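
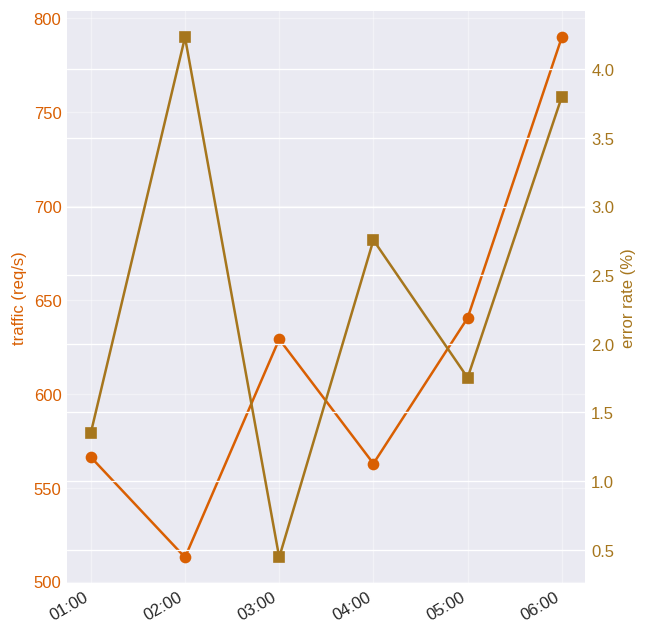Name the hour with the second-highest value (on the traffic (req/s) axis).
Top 3 (on the traffic (req/s) axis): 06:00 ≈ 800, 05:00 ≈ 650, 03:00 ≈ 625.

05:00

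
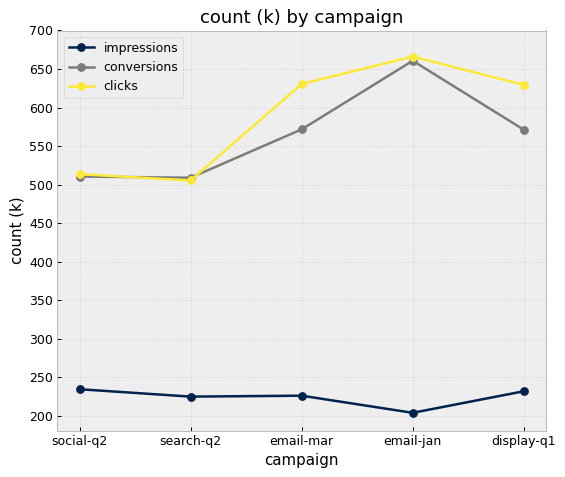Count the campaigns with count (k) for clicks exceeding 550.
Above 550: email-mar, email-jan, display-q1.

3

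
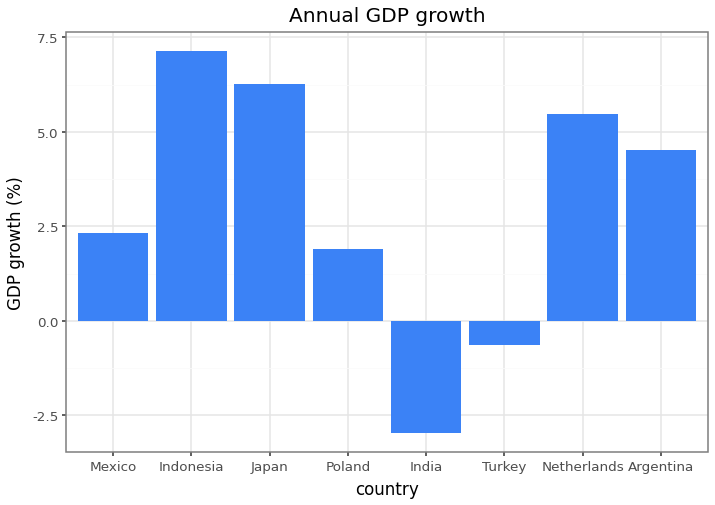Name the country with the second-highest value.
Japan

Top 3: Indonesia ≈ 7, Japan ≈ 6, Netherlands ≈ 5.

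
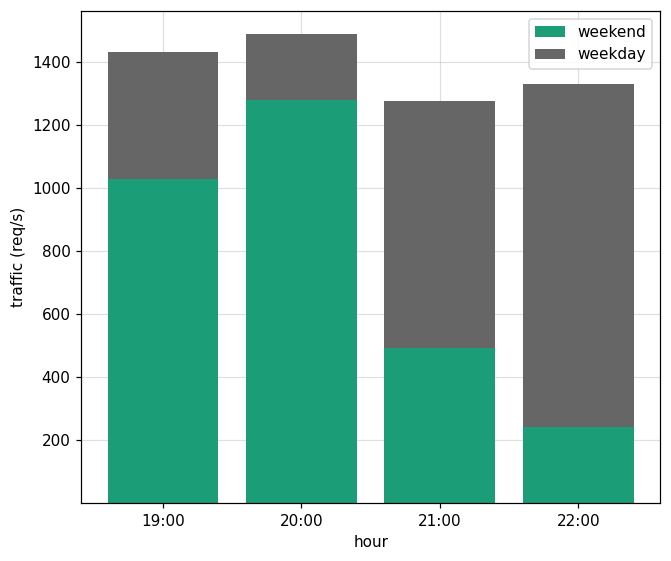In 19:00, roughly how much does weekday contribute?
weekday top ≈ 1400, bottom ≈ 1000; segment ≈ 400.

≈ 400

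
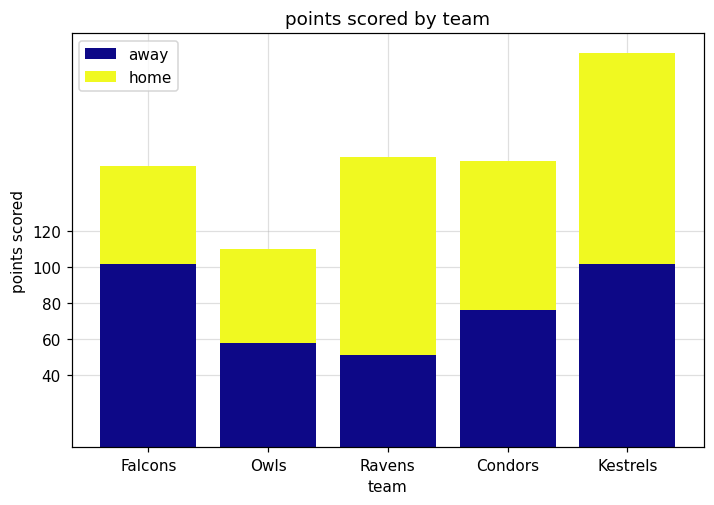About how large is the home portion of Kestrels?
≈ 120

home top ≈ 220, bottom ≈ 100; segment ≈ 120.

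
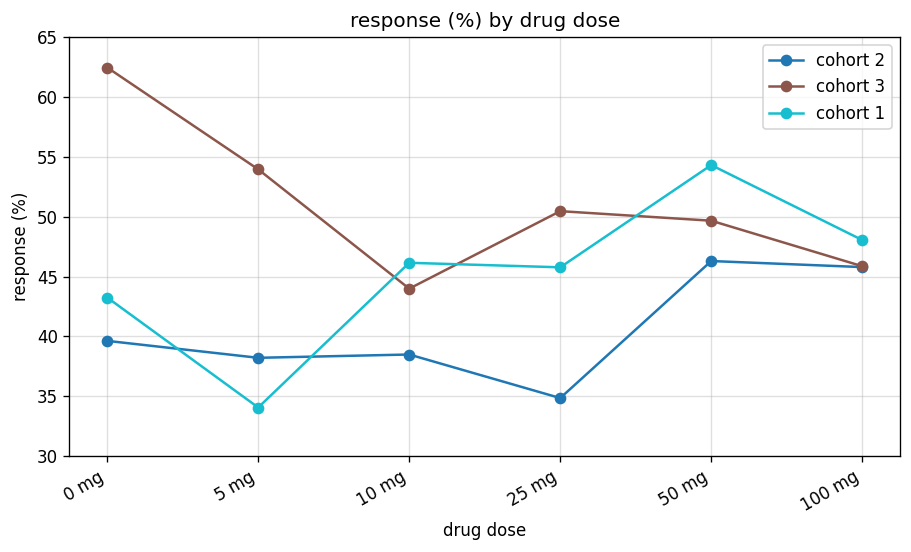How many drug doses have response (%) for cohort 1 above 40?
5

Above 40: 0 mg, 10 mg, 25 mg, 50 mg, 100 mg.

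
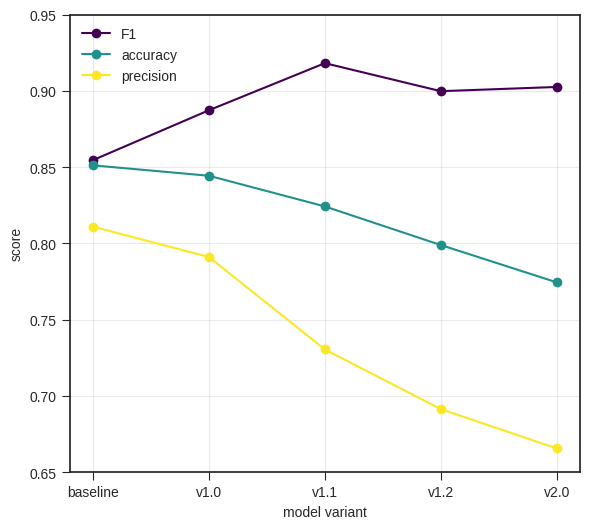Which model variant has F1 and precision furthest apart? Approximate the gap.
v2.0: F1 ≈ 0.90, precision ≈ 0.65 → gap ≈ 0.25. Next-largest (v1.2) is only ≈ 0.20.

v2.0, ≈ 0.25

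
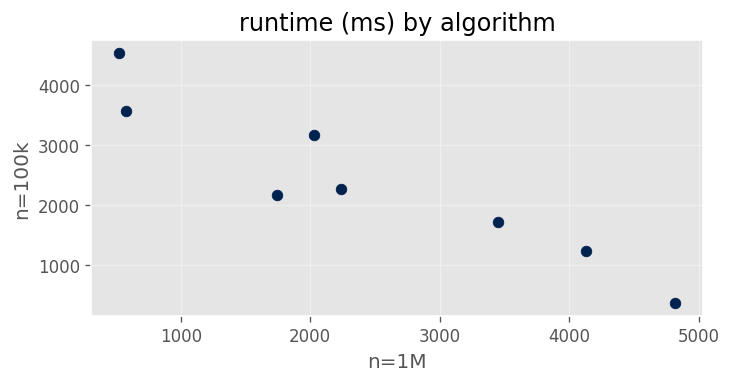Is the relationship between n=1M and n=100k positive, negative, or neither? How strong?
Points are negatively correlated; strong (|r| ≈ 0.9).

negative, strong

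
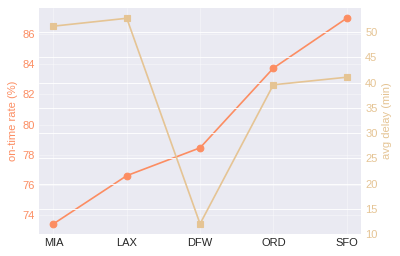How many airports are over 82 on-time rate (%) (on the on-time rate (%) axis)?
2

Above 82: ORD, SFO.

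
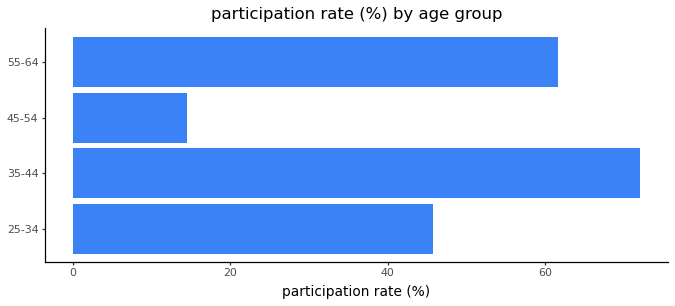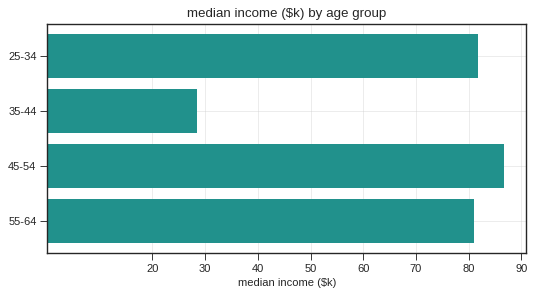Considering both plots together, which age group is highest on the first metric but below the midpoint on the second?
35-44

Chart 2 median median income ($k) ≈ 80; below-median age groups: 35-44, 55-64. Among those, 35-44 has the highest participation rate (%) (≈ 70).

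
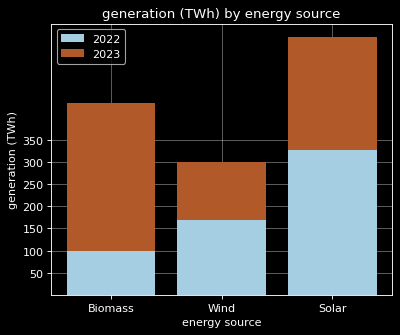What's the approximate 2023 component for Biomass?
≈ 350

2023 top ≈ 450, bottom ≈ 100; segment ≈ 350.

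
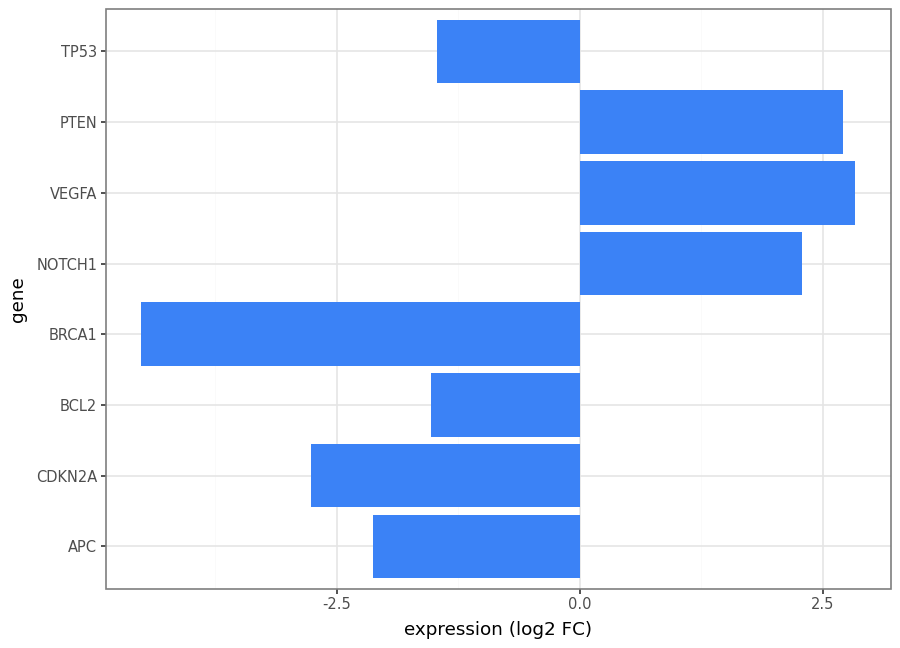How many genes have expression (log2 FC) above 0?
3

Above 0: NOTCH1, VEGFA, PTEN.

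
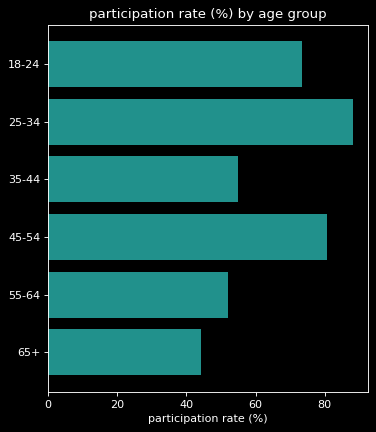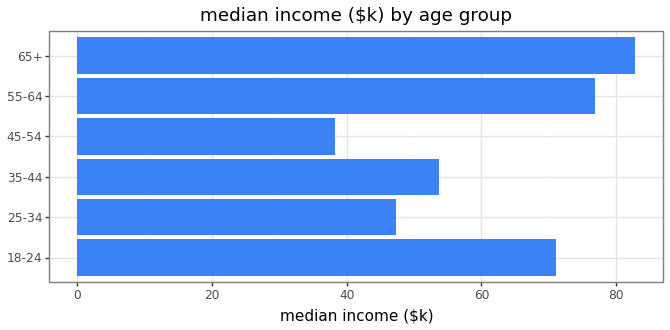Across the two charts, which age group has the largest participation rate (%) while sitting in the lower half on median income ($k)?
25-34

Chart 2 median median income ($k) ≈ 60; below-median age groups: 25-34, 35-44, 45-54. Among those, 25-34 has the highest participation rate (%) (≈ 90).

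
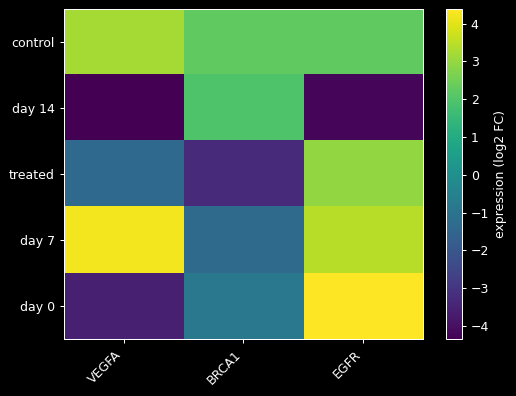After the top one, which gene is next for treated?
Top 3 for treated: EGFR ≈ 3, VEGFA ≈ -1, BRCA1 ≈ -3.

VEGFA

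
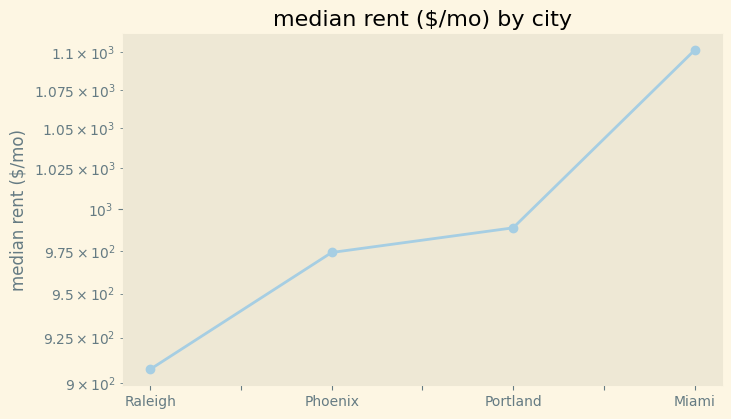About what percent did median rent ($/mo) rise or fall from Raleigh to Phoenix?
≈ +8.9%

Raleigh ≈ 900, Phoenix ≈ 980; (980 − 900) / 900 ≈ +8.9%.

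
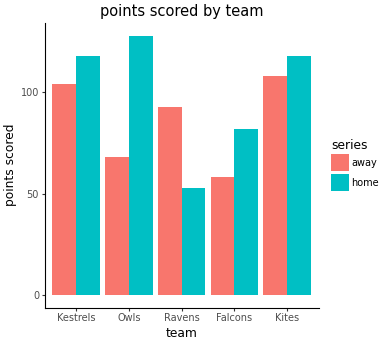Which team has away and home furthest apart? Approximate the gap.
Owls: away ≈ 60, home ≈ 120 → gap ≈ 60. Next-largest (Ravens) is only ≈ 40.

Owls, ≈ 60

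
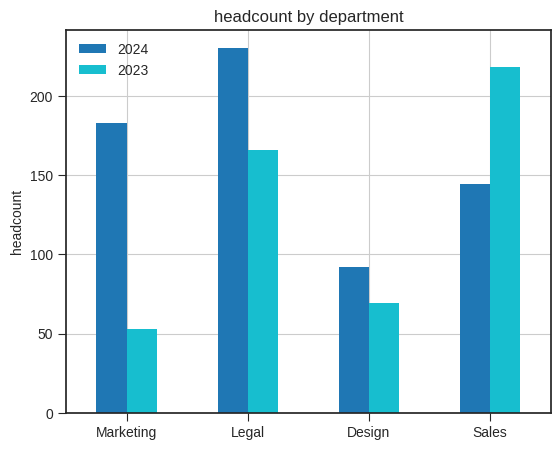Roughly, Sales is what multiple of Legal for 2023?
≈ 1.38×

Sales ≈ 220, Legal ≈ 160; 220/160 ≈ 1.38.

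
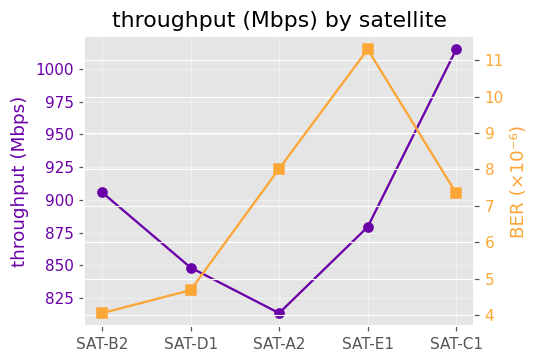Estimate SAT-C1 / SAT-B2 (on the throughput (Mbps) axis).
SAT-C1 ≈ 1020, SAT-B2 ≈ 900; 1020/900 ≈ 1.13.

≈ 1.13×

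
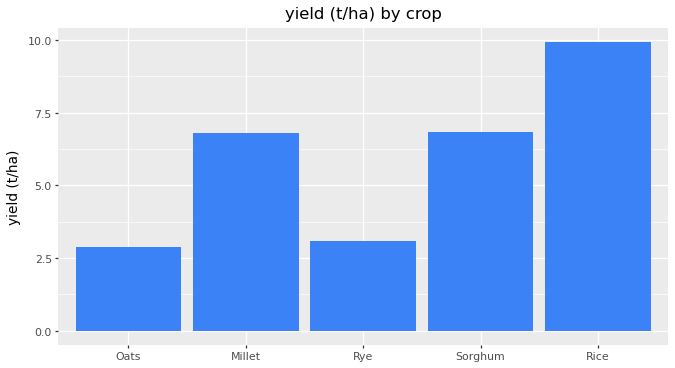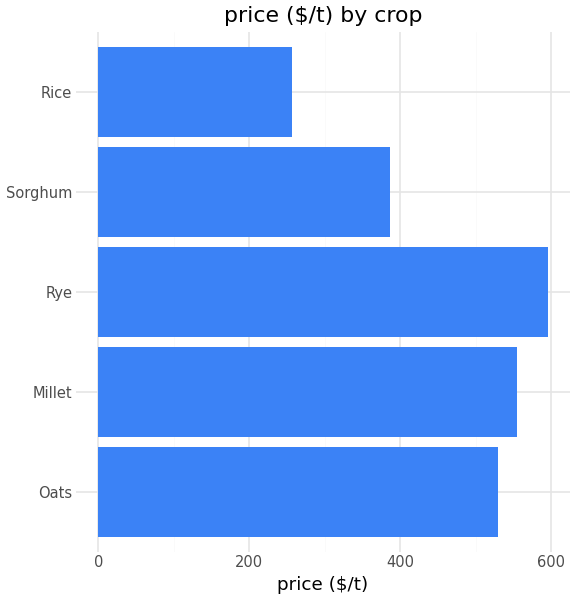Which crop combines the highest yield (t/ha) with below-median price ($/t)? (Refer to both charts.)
Rice

Chart 2 median price ($/t) ≈ 500; below-median crops: Sorghum, Rice. Among those, Rice has the highest yield (t/ha) (≈ 10).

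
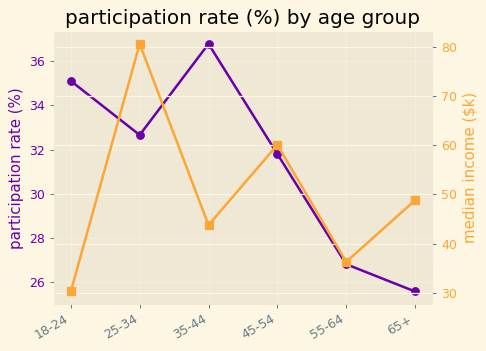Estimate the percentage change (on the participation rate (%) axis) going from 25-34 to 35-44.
≈ +12.1%

25-34 ≈ 33, 35-44 ≈ 37; (37 − 33) / 33 ≈ +12.1%.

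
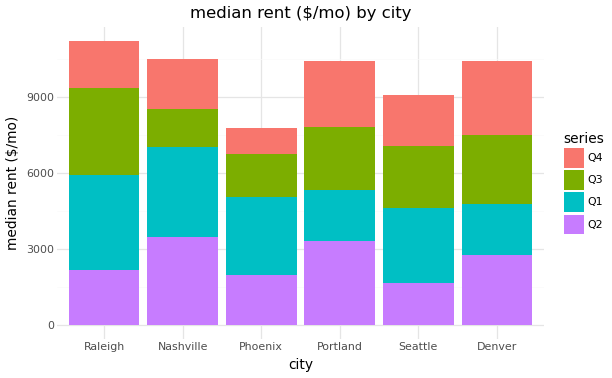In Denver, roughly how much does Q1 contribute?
Q1 top ≈ 5000, bottom ≈ 3000; segment ≈ 2000.

≈ 2000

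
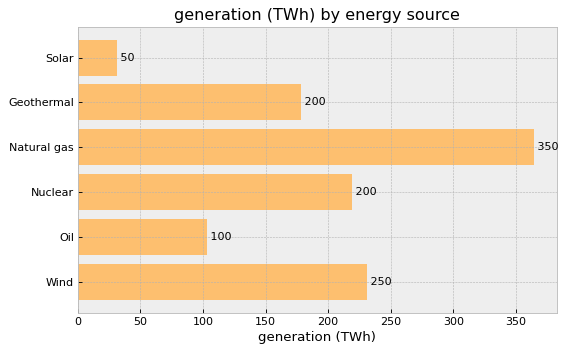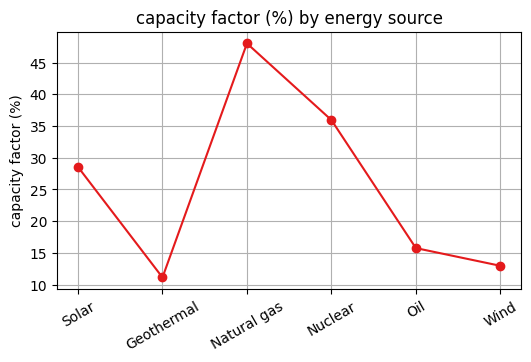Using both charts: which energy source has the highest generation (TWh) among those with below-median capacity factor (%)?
Wind

Chart 2 median capacity factor (%) ≈ 20; below-median energy sources: Geothermal, Oil, Wind. Among those, Wind has the highest generation (TWh) (≈ 250).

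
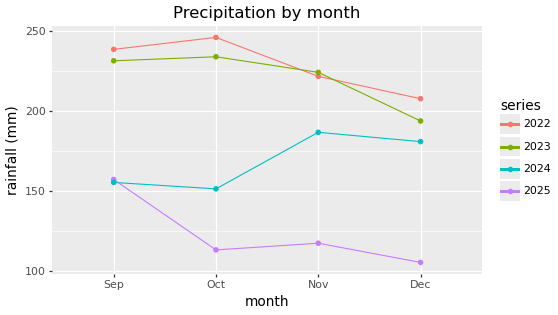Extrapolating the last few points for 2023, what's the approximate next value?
Last three: 240, 220, 200 → slope ≈ -20/step → next ≈ 180.

≈ 180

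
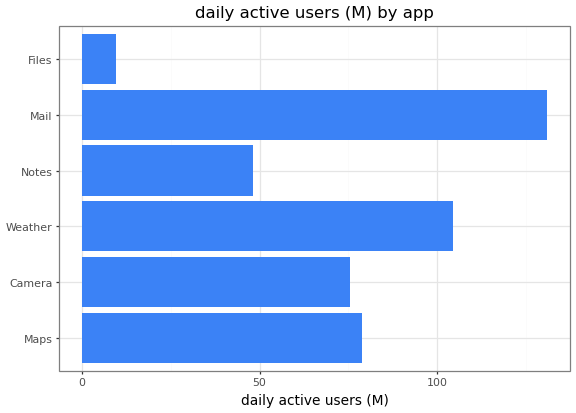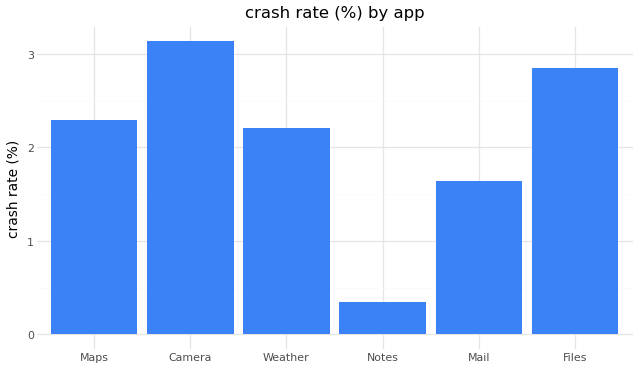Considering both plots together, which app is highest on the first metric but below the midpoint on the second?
Mail

Chart 2 median crash rate (%) ≈ 2; below-median apps: Weather, Notes, Mail. Among those, Mail has the highest daily active users (M) (≈ 140).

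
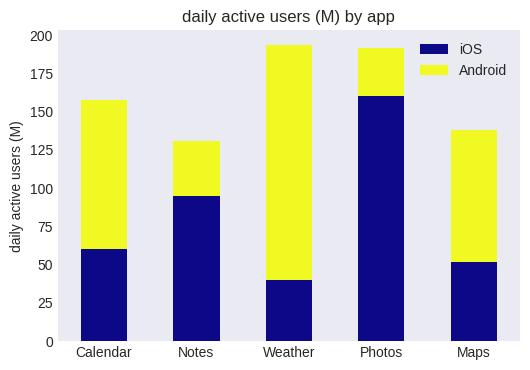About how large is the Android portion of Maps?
≈ 80

Android top ≈ 140, bottom ≈ 60; segment ≈ 80.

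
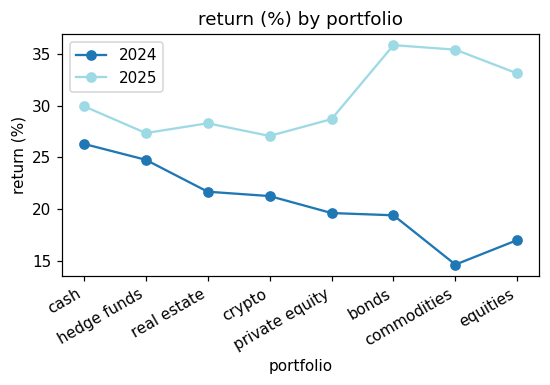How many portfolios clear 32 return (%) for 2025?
3

Above 32: bonds, commodities, equities.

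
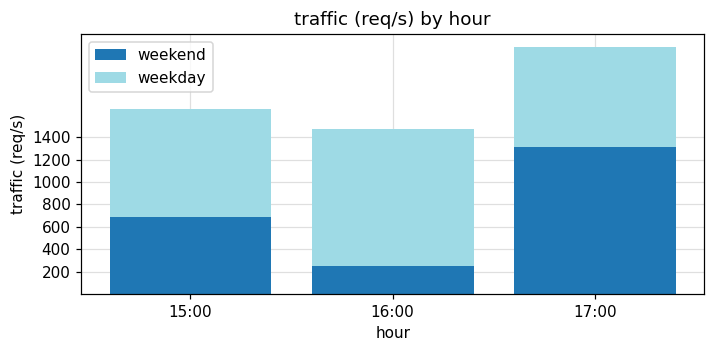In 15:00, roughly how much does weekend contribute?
≈ 600

weekend top ≈ 600, bottom ≈ 0; segment ≈ 600.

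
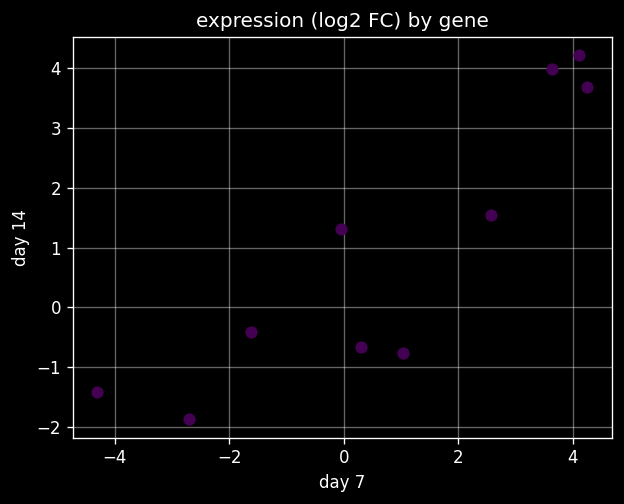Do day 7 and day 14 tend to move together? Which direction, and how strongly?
positive, strong

Points are positively correlated; strong (|r| ≈ 0.9).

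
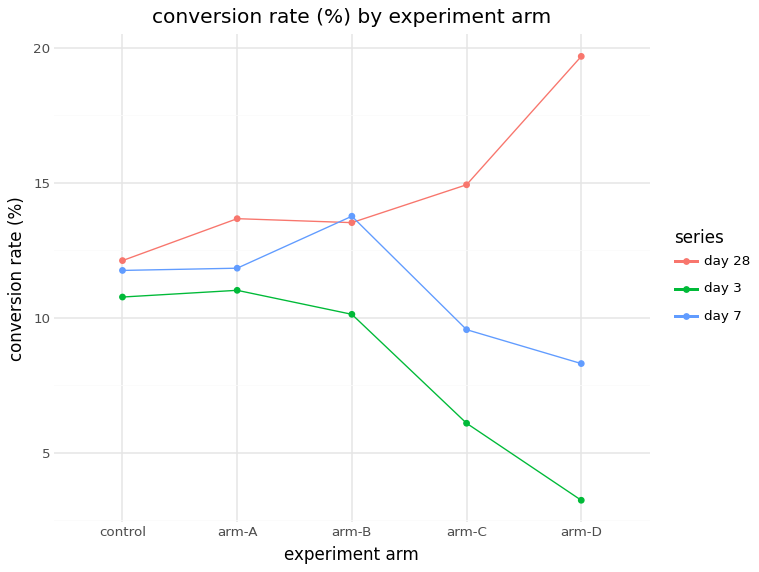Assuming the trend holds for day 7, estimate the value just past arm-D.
Last three: 14, 10, 8 → slope ≈ -3/step → next ≈ 5.

≈ 5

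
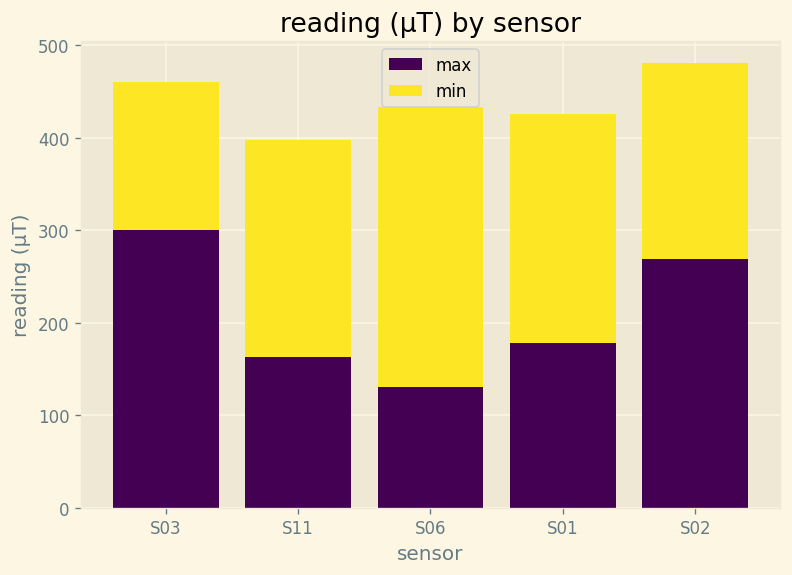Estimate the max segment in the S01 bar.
max top ≈ 200, bottom ≈ 0; segment ≈ 200.

≈ 200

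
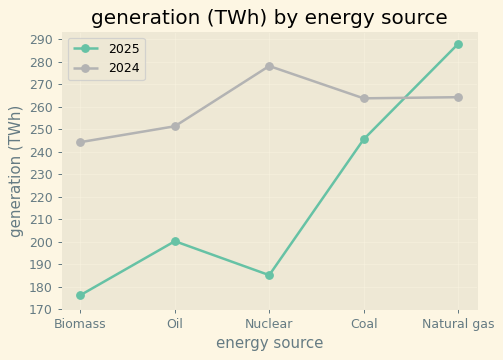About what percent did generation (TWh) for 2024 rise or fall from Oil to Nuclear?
Oil ≈ 250, Nuclear ≈ 280; (280 − 250) / 250 ≈ +12%.

≈ +12%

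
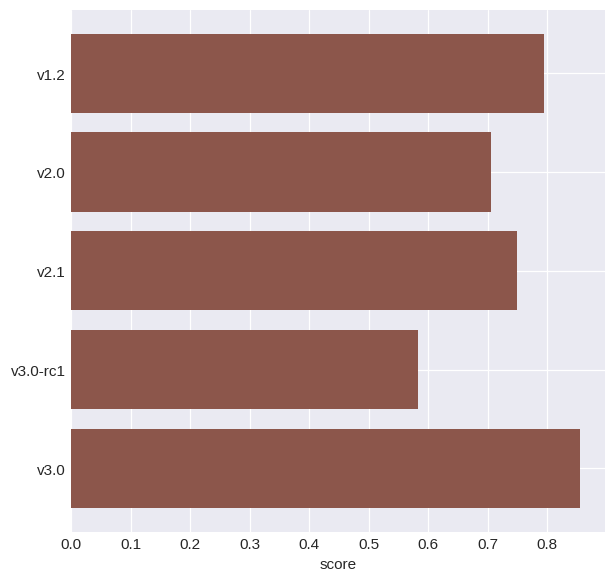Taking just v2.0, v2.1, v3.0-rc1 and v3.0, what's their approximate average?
≈ 0.73

(0.7 + 0.7 + 0.6 + 0.9) / 4 ≈ 0.73.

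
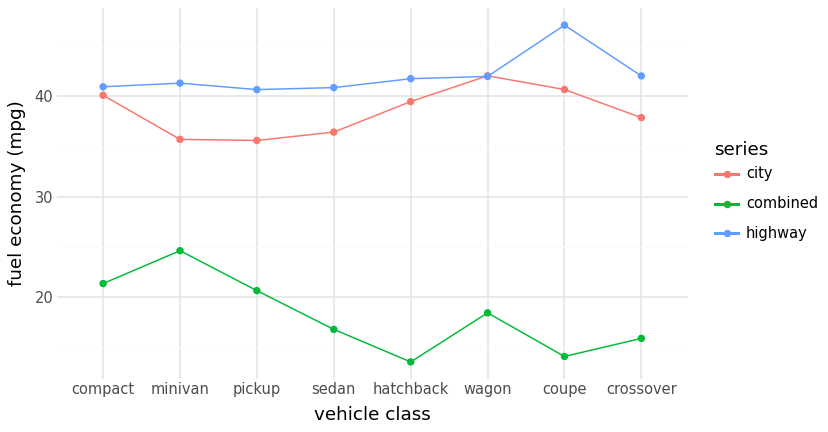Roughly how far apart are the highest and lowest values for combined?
≈ 10

Max minivan ≈ 25, min hatchback ≈ 15; range ≈ 10.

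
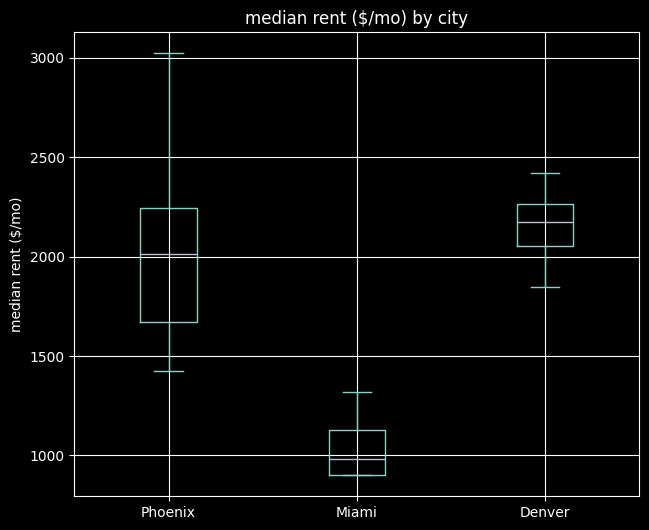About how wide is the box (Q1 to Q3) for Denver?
≈ 200

Q3 ≈ 2300, Q1 ≈ 2100; IQR ≈ 200.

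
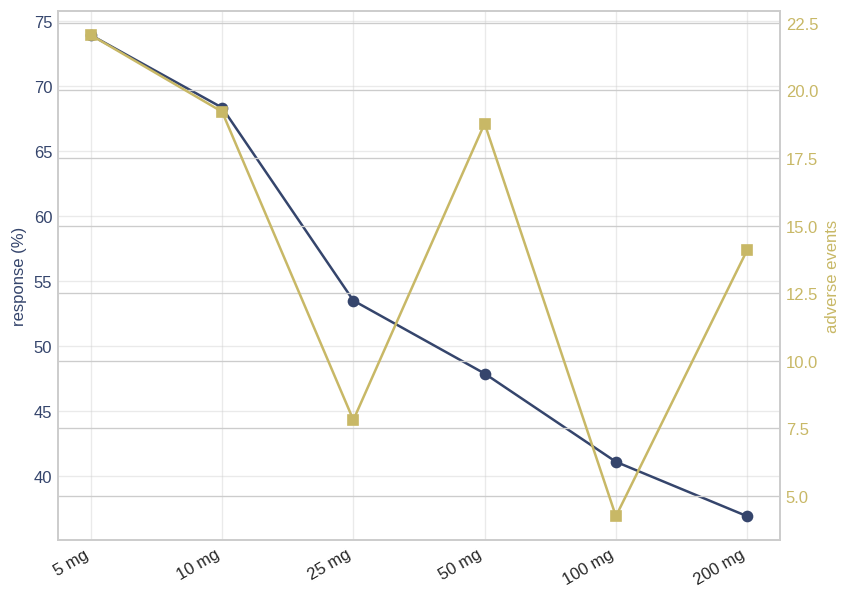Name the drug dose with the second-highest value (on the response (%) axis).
10 mg

Top 3 (on the response (%) axis): 5 mg ≈ 75, 10 mg ≈ 70, 25 mg ≈ 55.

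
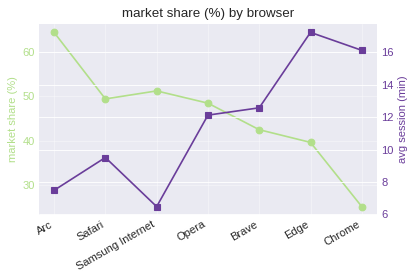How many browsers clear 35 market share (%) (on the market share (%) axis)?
6

Above 35: Arc, Safari, Samsung Internet, Opera, Brave, Edge.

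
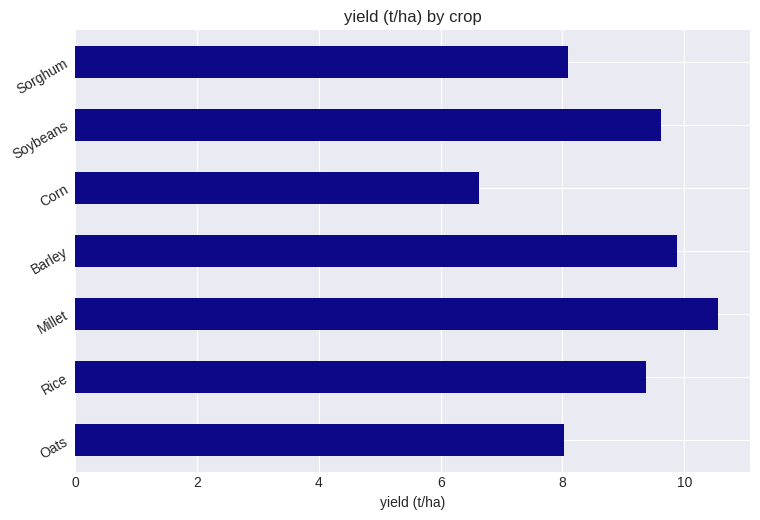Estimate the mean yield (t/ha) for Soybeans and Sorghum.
≈ 9

(10 + 8) / 2 ≈ 9.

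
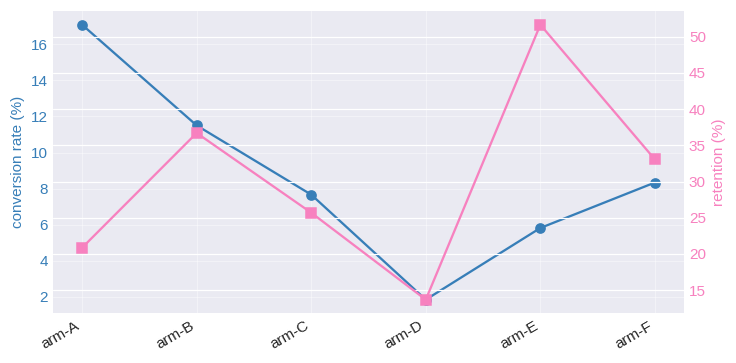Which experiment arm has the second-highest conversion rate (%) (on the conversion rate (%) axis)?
arm-B

Top 3 (on the conversion rate (%) axis): arm-A ≈ 18, arm-B ≈ 12, arm-F ≈ 8.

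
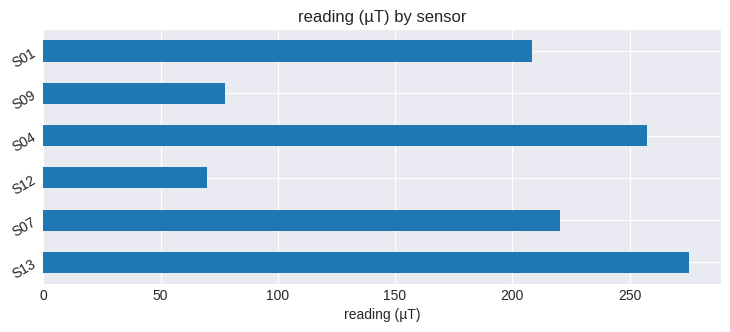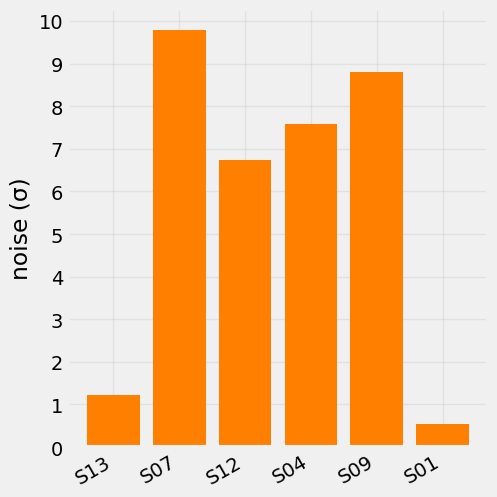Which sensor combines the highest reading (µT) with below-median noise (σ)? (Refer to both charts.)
Chart 2 median noise (σ) ≈ 7; below-median sensors: S13, S12, S01. Among those, S13 has the highest reading (µT) (≈ 300).

S13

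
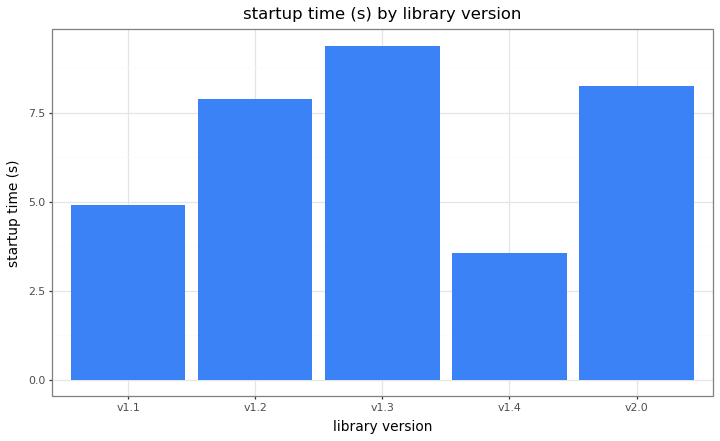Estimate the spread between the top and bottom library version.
≈ 5

Max v1.3 ≈ 9, min v1.4 ≈ 4; range ≈ 5.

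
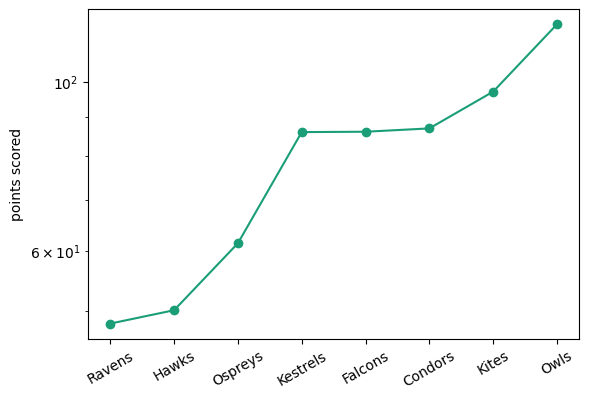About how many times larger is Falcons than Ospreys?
Falcons ≈ 90, Ospreys ≈ 60; 90/60 ≈ 1.5.

≈ 1.5×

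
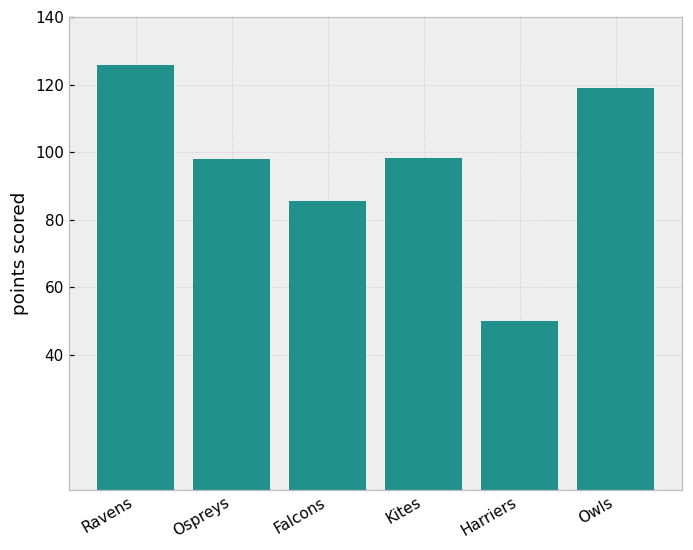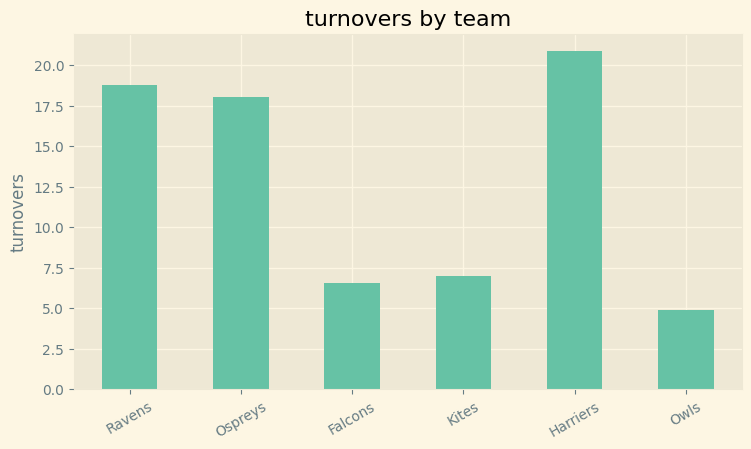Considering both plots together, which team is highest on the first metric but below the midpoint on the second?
Chart 2 median turnovers ≈ 12; below-median teams: Falcons, Kites, Owls. Among those, Owls has the highest points scored (≈ 120).

Owls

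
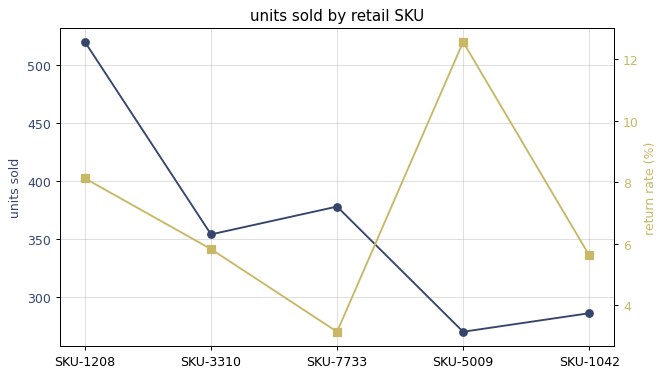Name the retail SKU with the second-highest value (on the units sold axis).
SKU-7733

Top 3 (on the units sold axis): SKU-1208 ≈ 525, SKU-7733 ≈ 375, SKU-3310 ≈ 350.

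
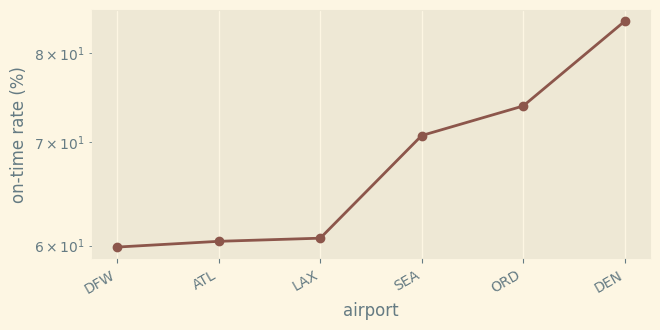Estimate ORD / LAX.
ORD ≈ 74, LAX ≈ 60; 74/60 ≈ 1.23.

≈ 1.23×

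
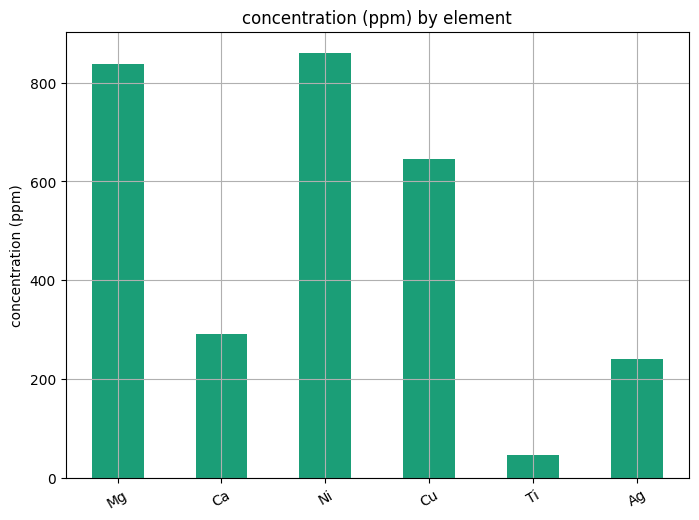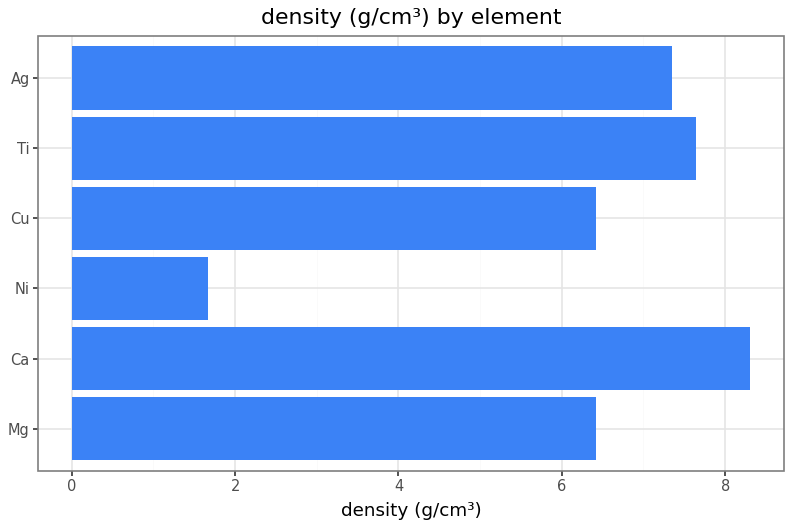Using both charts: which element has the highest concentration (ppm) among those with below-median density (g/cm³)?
Chart 2 median density (g/cm³) ≈ 7; below-median elements: Mg, Ni, Cu. Among those, Ni has the highest concentration (ppm) (≈ 900).

Ni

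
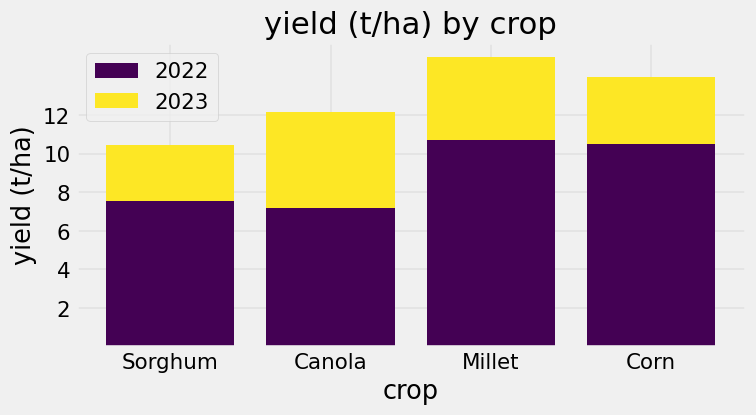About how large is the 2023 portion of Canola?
≈ 4

2023 top ≈ 12, bottom ≈ 8; segment ≈ 4.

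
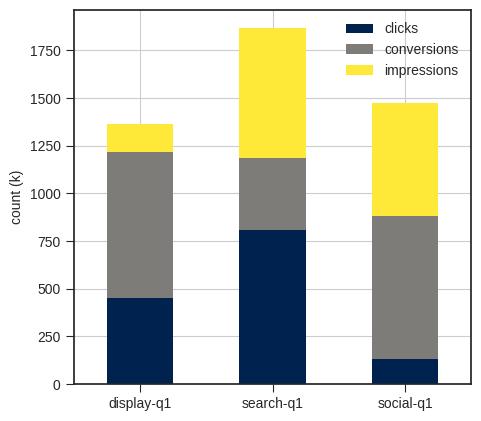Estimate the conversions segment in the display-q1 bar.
conversions top ≈ 1200, bottom ≈ 400; segment ≈ 800.

≈ 800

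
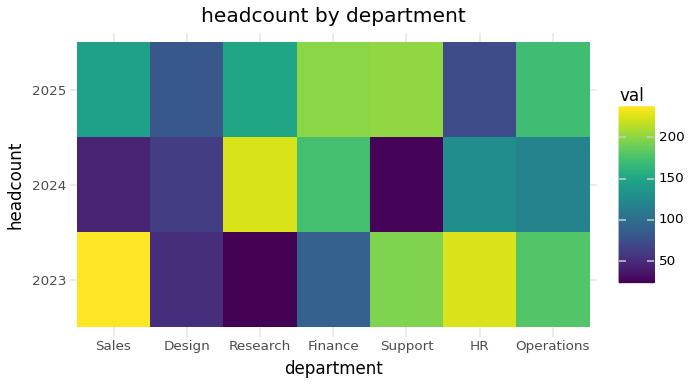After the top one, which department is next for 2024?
Top 3 for 2024: Research ≈ 220, Finance ≈ 180, HR ≈ 120.

Finance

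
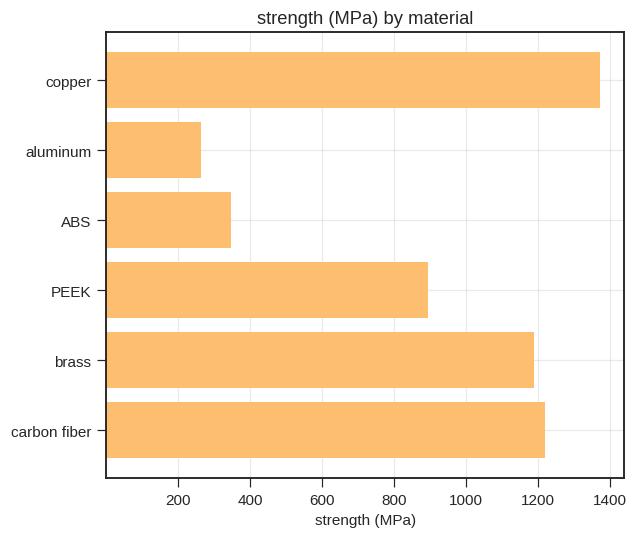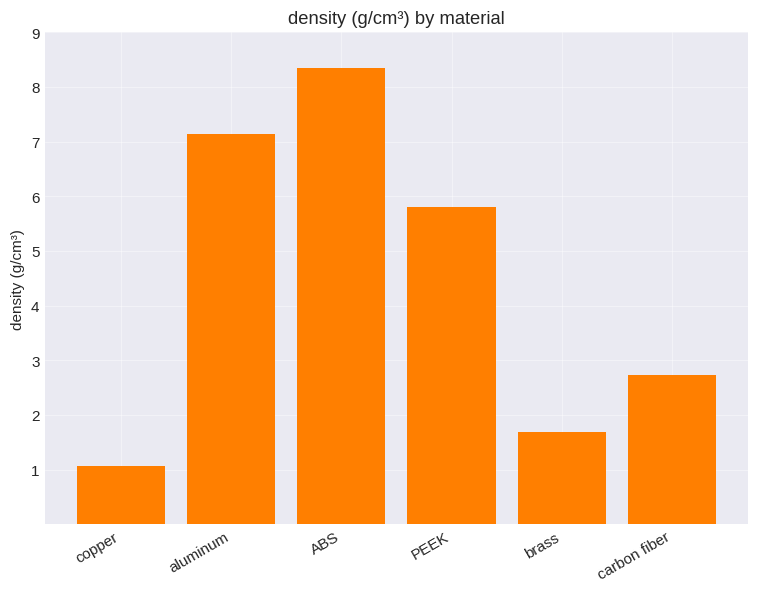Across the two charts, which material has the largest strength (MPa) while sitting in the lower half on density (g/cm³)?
Chart 2 median density (g/cm³) ≈ 4; below-median materials: copper, brass, carbon fiber. Among those, copper has the highest strength (MPa) (≈ 1400).

copper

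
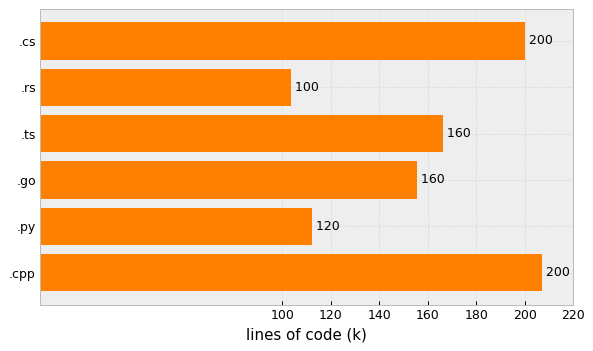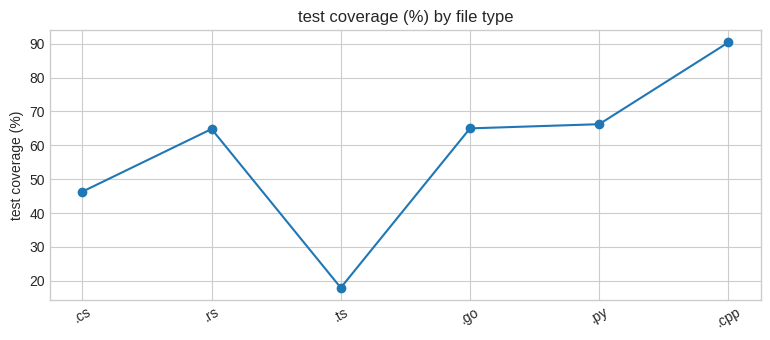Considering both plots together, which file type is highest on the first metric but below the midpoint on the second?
Chart 2 median test coverage (%) ≈ 60; below-median file types: .cs, .rs, .ts. Among those, .cs has the highest lines of code (k) (≈ 200).

.cs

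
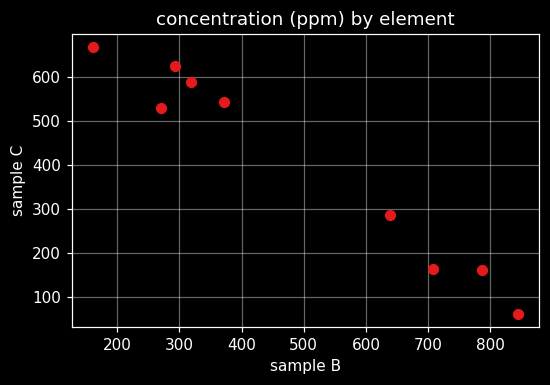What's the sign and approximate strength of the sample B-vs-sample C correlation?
Points are negatively correlated; strong (|r| ≈ 1.0).

negative, strong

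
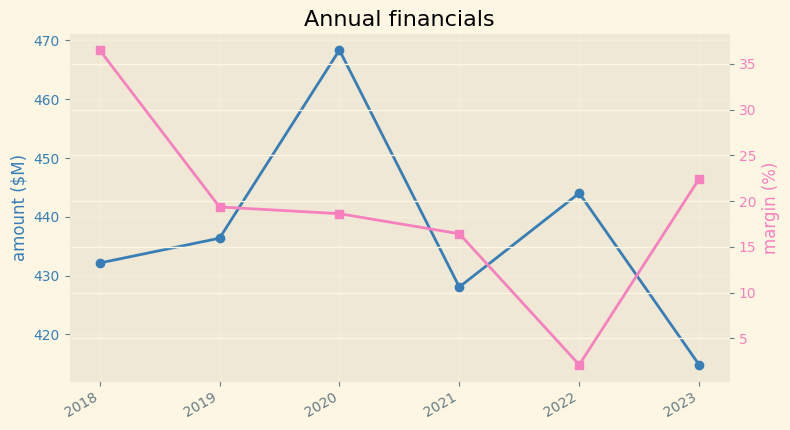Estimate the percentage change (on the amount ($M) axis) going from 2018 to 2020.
2018 ≈ 430, 2020 ≈ 470; (470 − 430) / 430 ≈ +9.3%.

≈ +9.3%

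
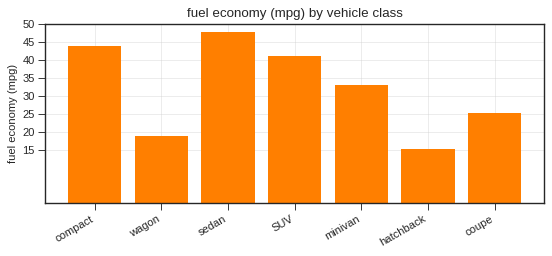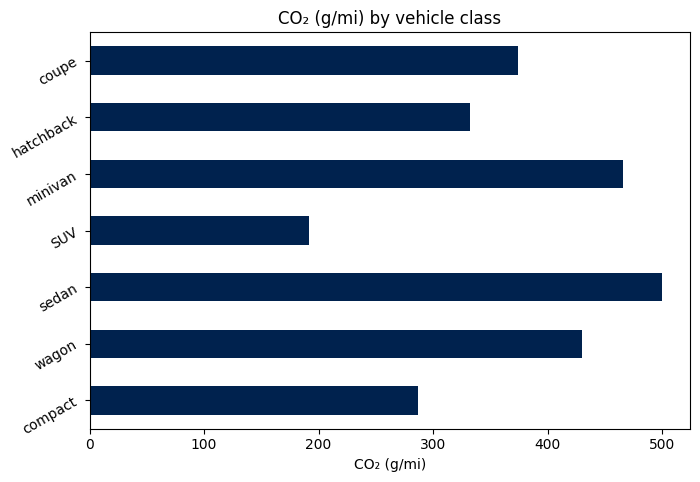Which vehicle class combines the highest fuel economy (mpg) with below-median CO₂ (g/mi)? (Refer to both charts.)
compact

Chart 2 median CO₂ (g/mi) ≈ 350; below-median vehicle classes: compact, SUV, hatchback. Among those, compact has the highest fuel economy (mpg) (≈ 45).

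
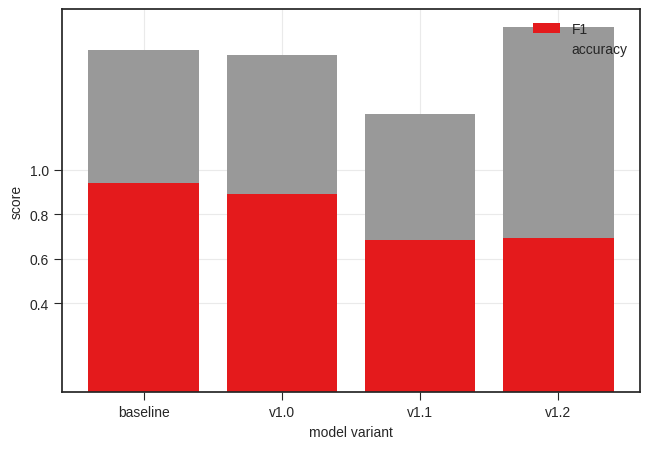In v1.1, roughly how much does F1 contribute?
F1 top ≈ 0.6, bottom ≈ 0.0; segment ≈ 0.6.

≈ 0.6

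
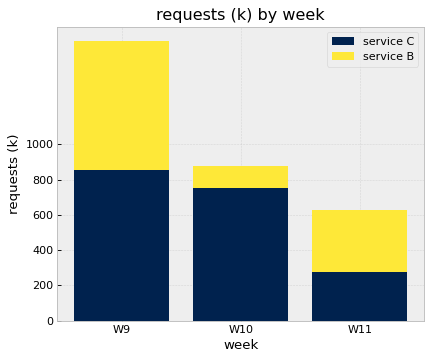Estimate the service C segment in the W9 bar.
≈ 800

service C top ≈ 800, bottom ≈ 0; segment ≈ 800.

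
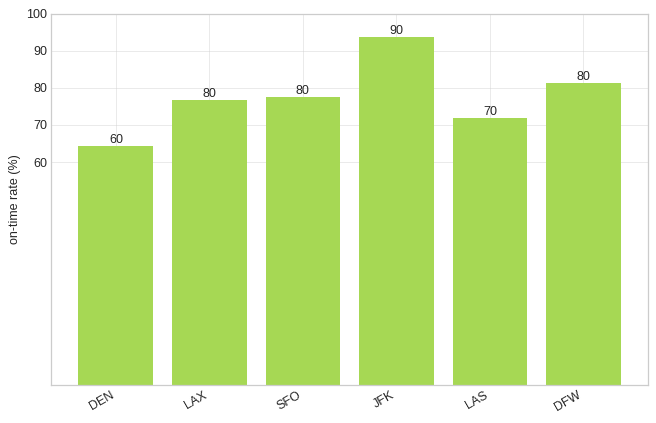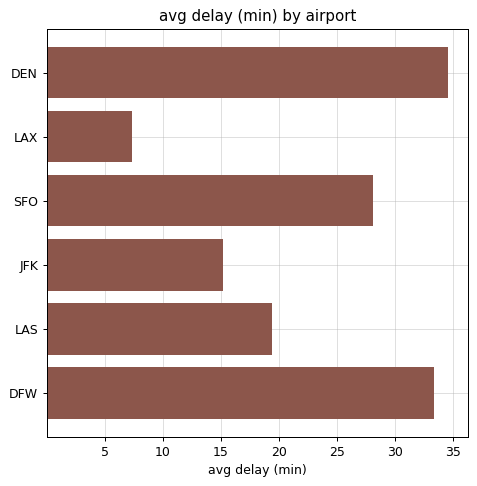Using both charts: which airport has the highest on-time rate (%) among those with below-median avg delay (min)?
JFK

Chart 2 median avg delay (min) ≈ 25; below-median airports: LAX, JFK, LAS. Among those, JFK has the highest on-time rate (%) (≈ 90).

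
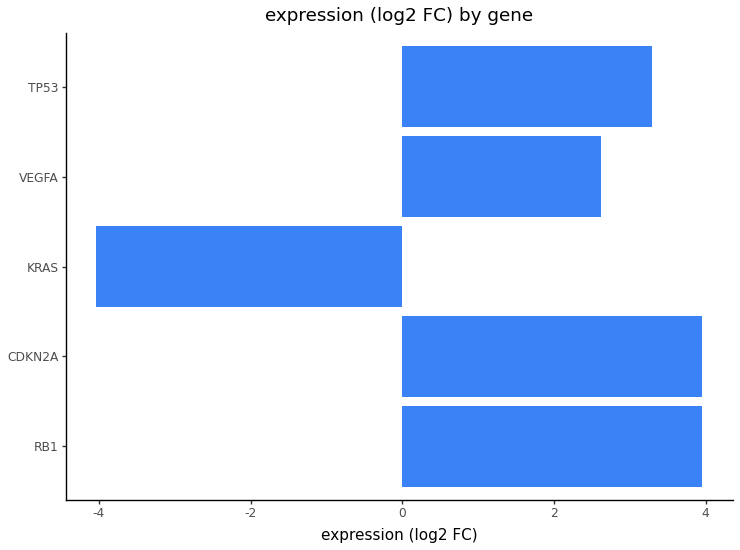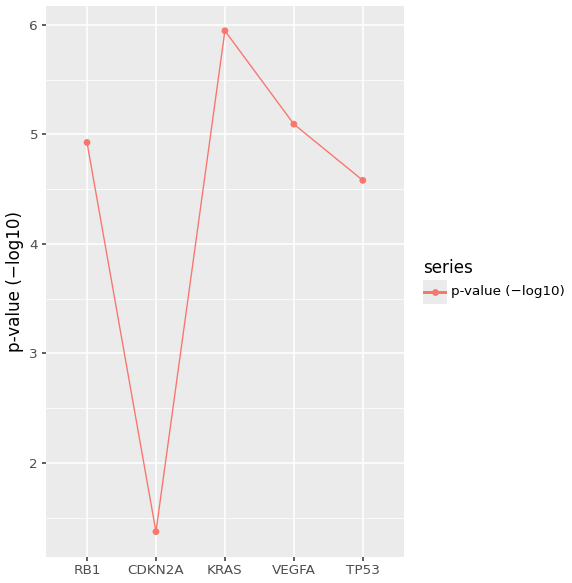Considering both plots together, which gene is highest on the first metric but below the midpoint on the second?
Chart 2 median p-value (−log10) ≈ 5; below-median genes: CDKN2A, TP53. Among those, CDKN2A has the highest expression (log2 FC) (≈ 4).

CDKN2A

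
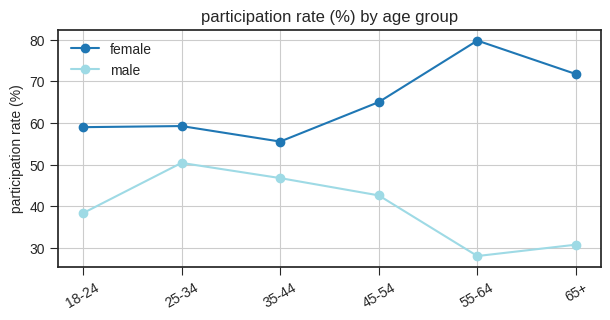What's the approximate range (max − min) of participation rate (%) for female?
≈ 25

Max 55-64 ≈ 80, min 35-44 ≈ 55; range ≈ 25.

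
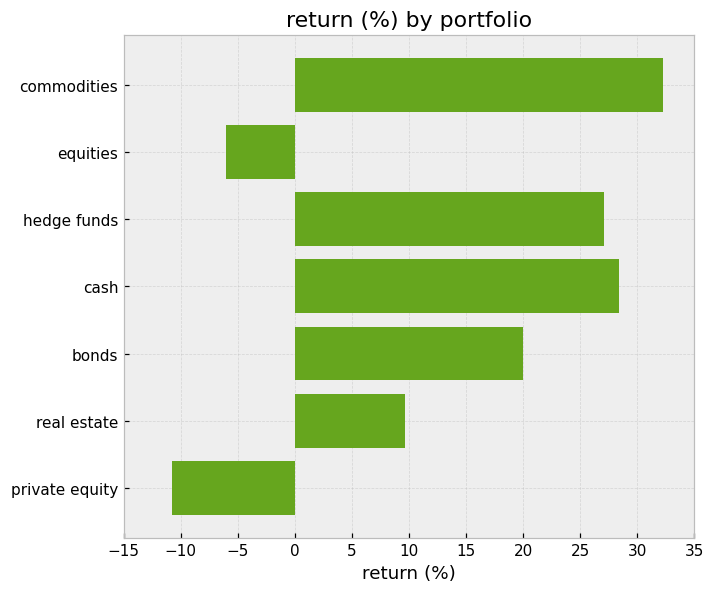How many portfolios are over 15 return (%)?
4

Above 15: commodities, hedge funds, cash, bonds.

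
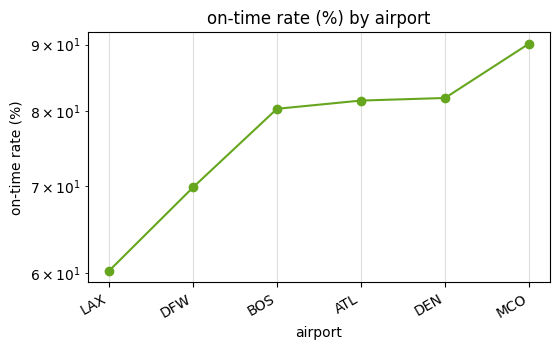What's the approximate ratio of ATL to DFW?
ATL ≈ 80, DFW ≈ 70; 80/70 ≈ 1.14.

≈ 1.14×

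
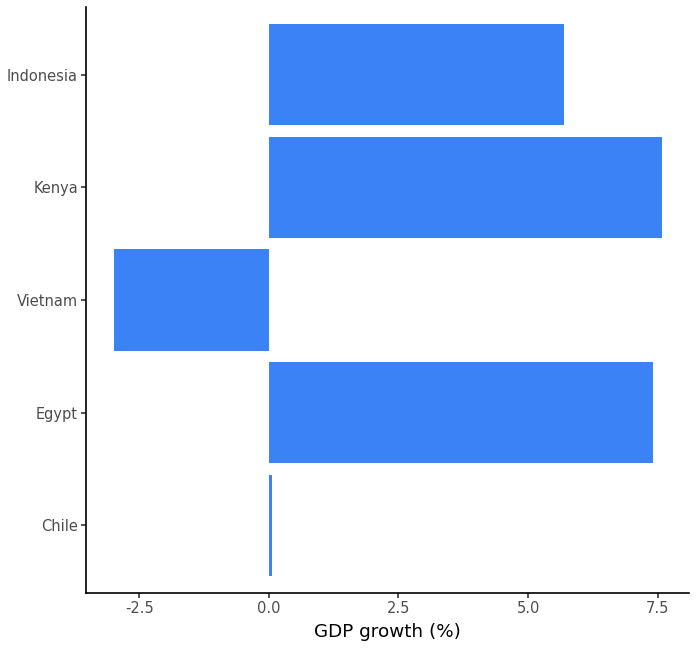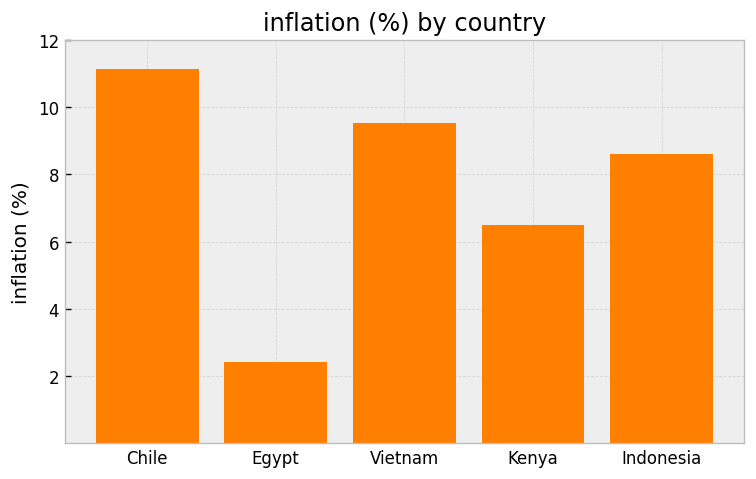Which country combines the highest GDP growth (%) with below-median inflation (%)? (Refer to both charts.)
Chart 2 median inflation (%) ≈ 8; below-median countries: Egypt, Kenya. Among those, Kenya has the highest GDP growth (%) (≈ 8).

Kenya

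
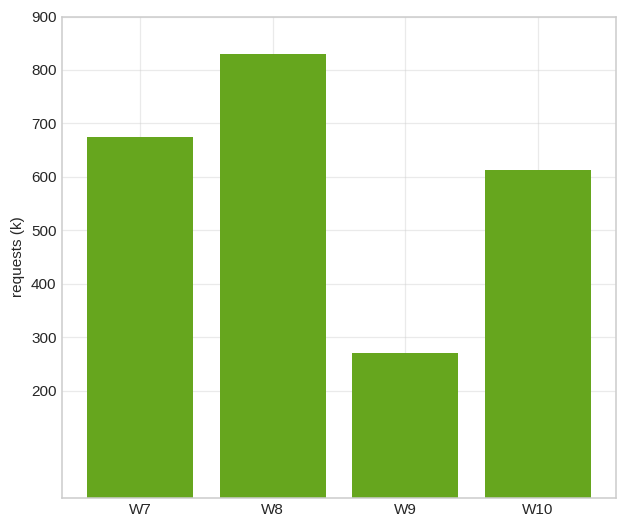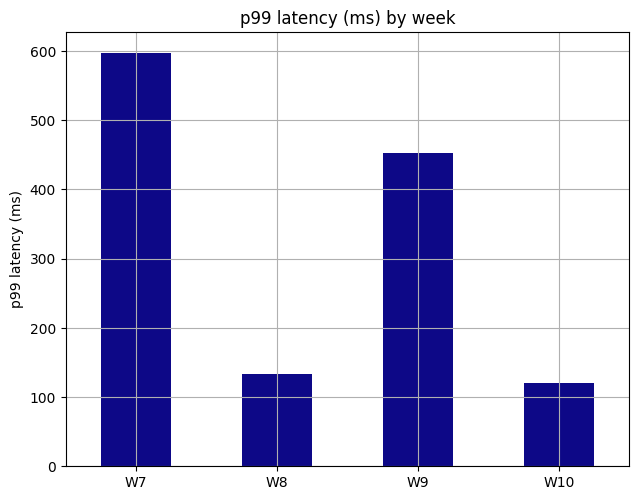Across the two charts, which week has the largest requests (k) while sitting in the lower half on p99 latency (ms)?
W8

Chart 2 median p99 latency (ms) ≈ 300; below-median weeks: W8, W10. Among those, W8 has the highest requests (k) (≈ 800).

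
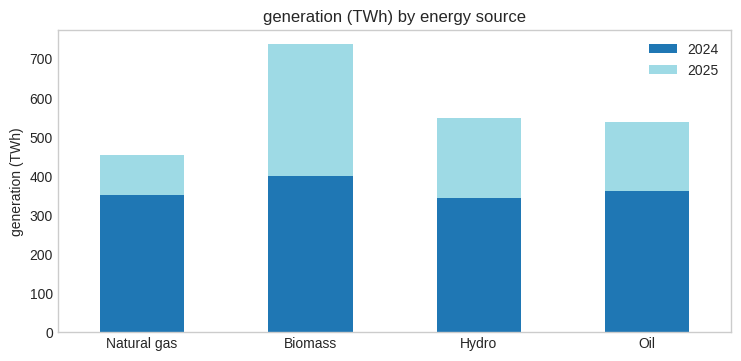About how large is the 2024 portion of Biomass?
2024 top ≈ 400, bottom ≈ 0; segment ≈ 400.

≈ 400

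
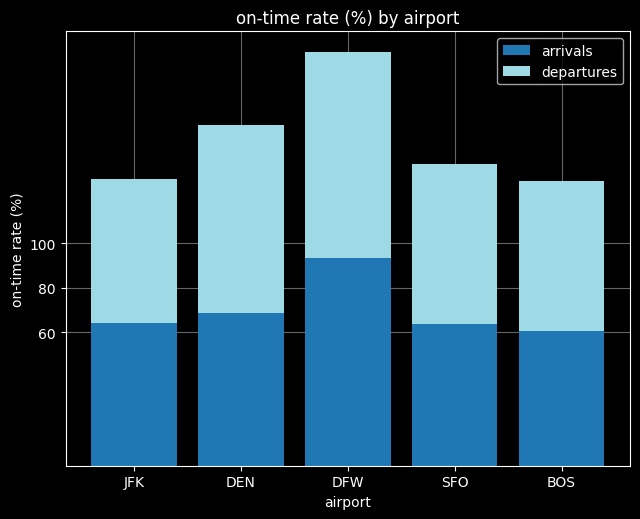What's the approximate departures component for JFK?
≈ 60

departures top ≈ 120, bottom ≈ 60; segment ≈ 60.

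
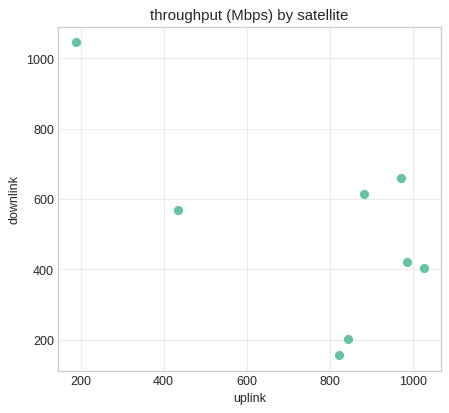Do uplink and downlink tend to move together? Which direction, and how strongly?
negative, moderate

Points are negatively correlated; moderate (|r| ≈ 0.6).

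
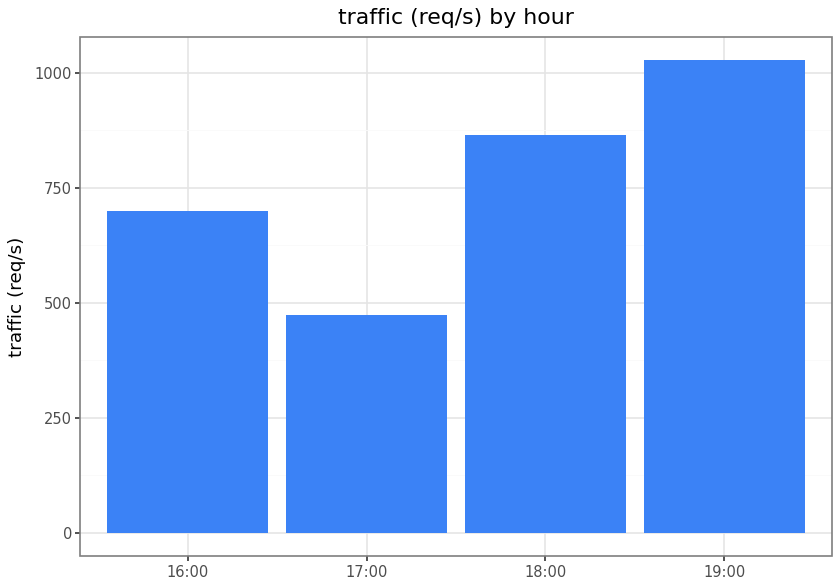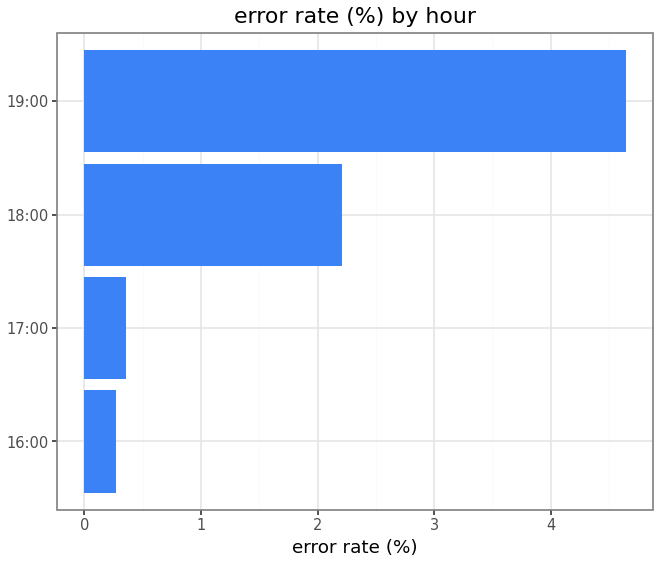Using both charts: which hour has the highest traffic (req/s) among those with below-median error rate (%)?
Chart 2 median error rate (%) ≈ 1.5; below-median hours: 16:00, 17:00. Among those, 16:00 has the highest traffic (req/s) (≈ 700).

16:00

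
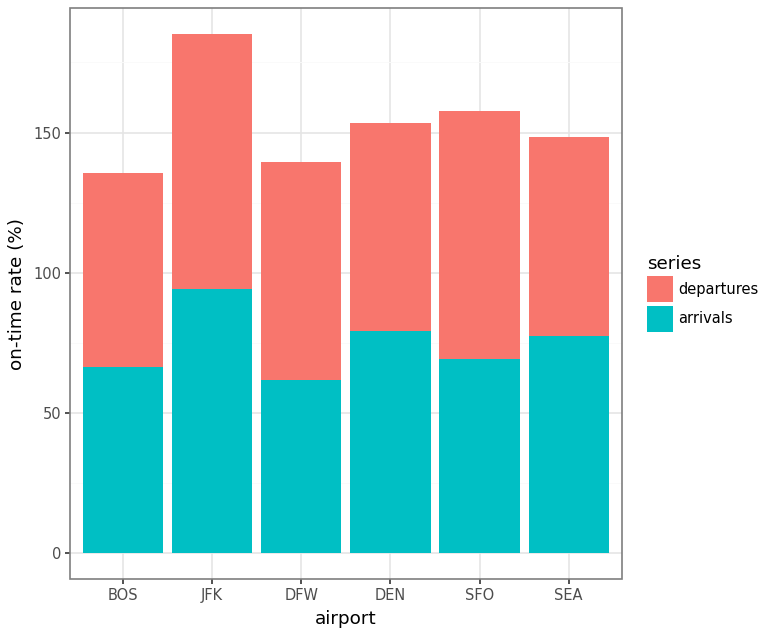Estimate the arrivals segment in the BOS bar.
≈ 60

arrivals top ≈ 60, bottom ≈ 0; segment ≈ 60.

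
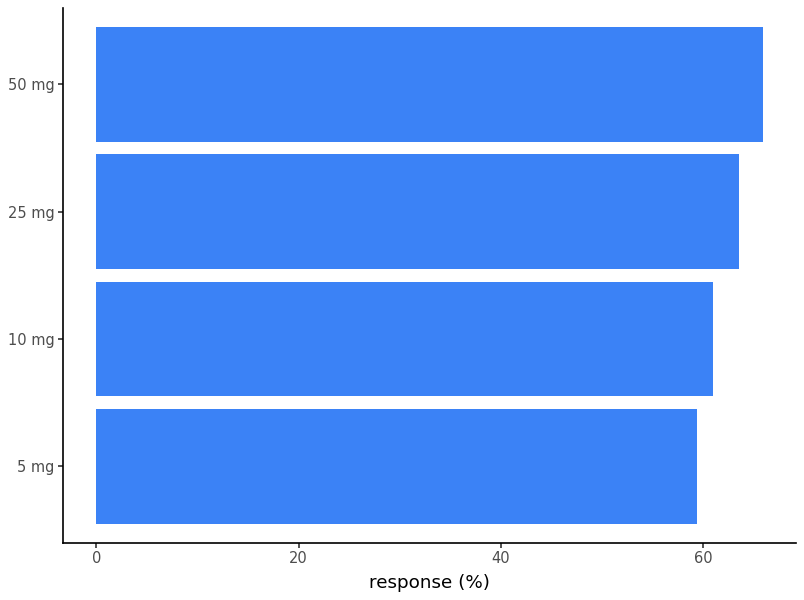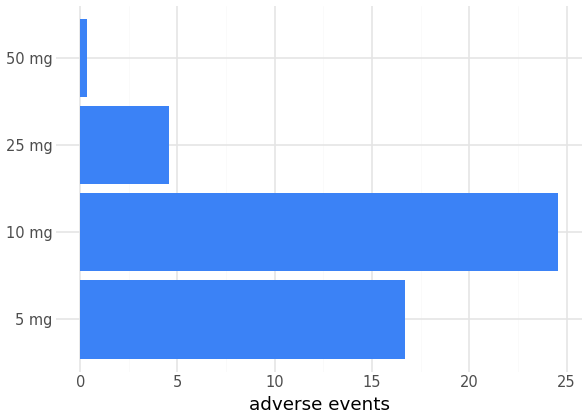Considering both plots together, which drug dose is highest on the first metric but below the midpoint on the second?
50 mg

Chart 2 median adverse events ≈ 10; below-median drug doses: 25 mg, 50 mg. Among those, 50 mg has the highest response (%) (≈ 70).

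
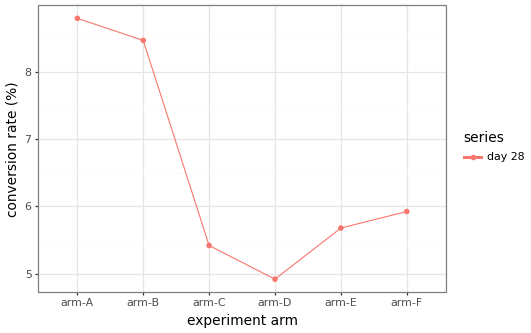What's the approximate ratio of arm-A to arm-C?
arm-A ≈ 9.0, arm-C ≈ 5.5; 9.0/5.5 ≈ 1.64.

≈ 1.64×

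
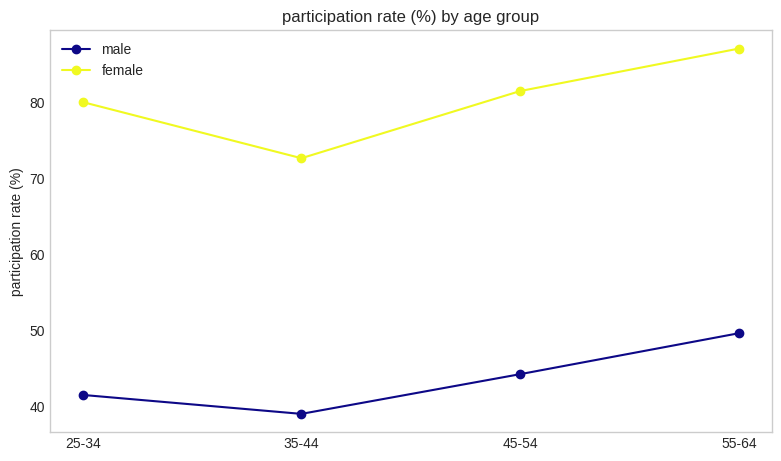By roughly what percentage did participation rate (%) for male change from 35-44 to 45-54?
≈ +12.5%

35-44 ≈ 40, 45-54 ≈ 45; (45 − 40) / 40 ≈ +12.5%.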